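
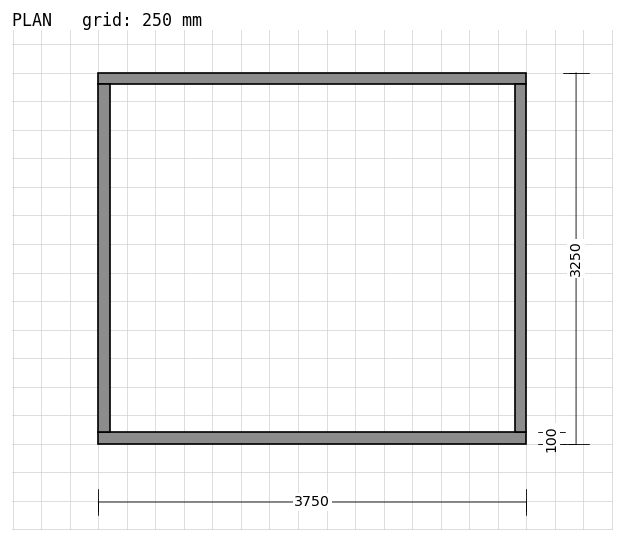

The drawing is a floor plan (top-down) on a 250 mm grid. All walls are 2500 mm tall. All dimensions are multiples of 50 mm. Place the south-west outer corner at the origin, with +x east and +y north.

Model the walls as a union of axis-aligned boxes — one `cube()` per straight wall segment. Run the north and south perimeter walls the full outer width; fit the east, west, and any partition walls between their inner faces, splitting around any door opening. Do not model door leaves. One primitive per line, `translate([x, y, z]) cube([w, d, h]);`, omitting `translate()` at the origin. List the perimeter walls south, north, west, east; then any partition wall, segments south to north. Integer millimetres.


cube([3750, 100, 2500]);
translate([0, 3150, 0]) cube([3750, 100, 2500]);
translate([0, 100, 0]) cube([100, 3050, 2500]);
translate([3650, 100, 0]) cube([100, 3050, 2500]);


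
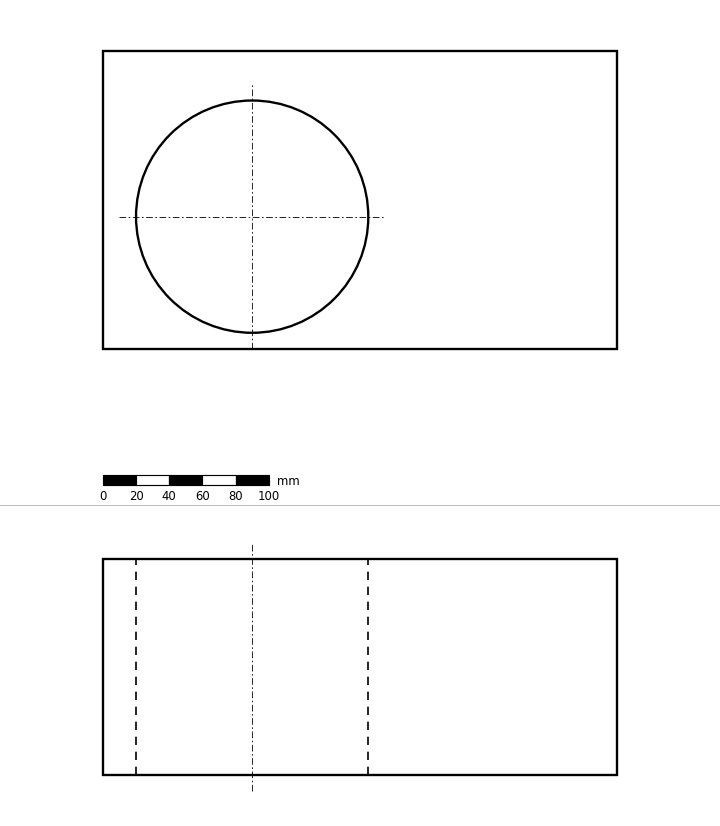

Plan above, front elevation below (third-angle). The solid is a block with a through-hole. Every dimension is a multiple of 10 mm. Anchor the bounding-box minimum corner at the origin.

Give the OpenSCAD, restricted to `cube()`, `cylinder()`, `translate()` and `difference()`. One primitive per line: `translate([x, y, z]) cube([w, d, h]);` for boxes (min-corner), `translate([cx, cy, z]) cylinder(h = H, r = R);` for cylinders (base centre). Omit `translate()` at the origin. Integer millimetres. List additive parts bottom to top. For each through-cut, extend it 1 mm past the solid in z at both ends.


difference() {
  cube([310, 180, 130]);
  translate([90, 80, -1]) cylinder(h = 132, r = 70);
}


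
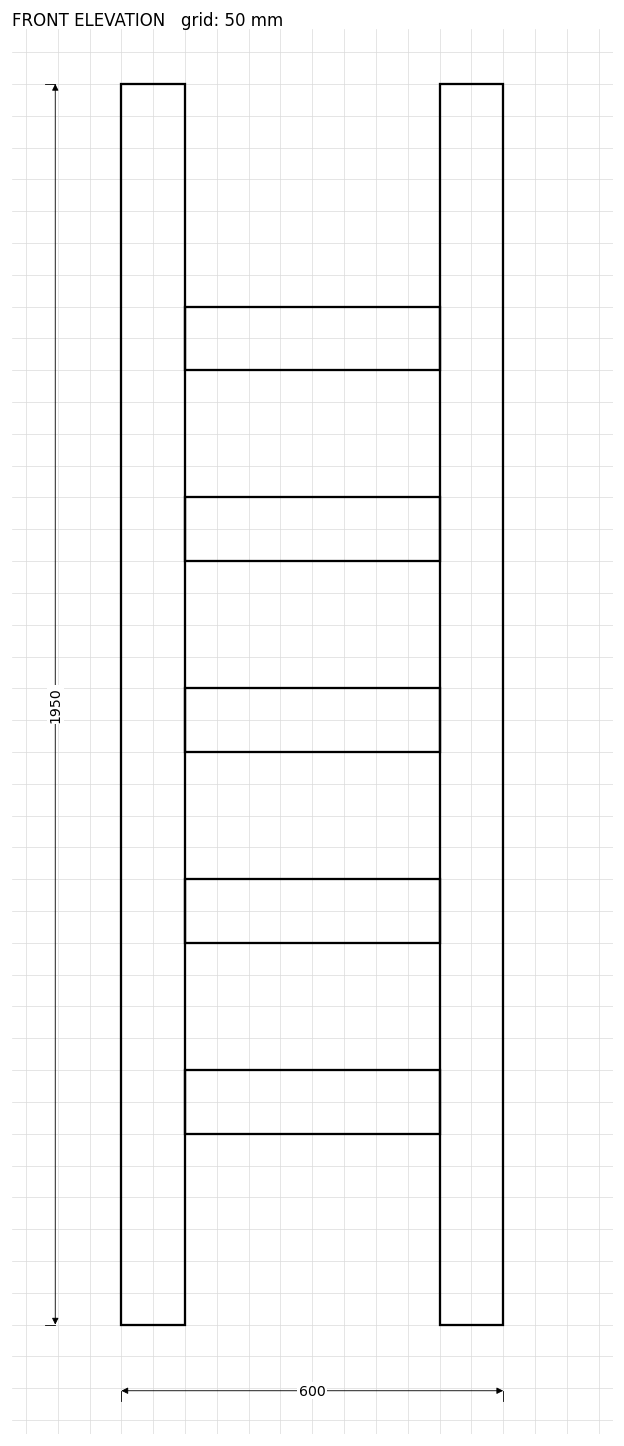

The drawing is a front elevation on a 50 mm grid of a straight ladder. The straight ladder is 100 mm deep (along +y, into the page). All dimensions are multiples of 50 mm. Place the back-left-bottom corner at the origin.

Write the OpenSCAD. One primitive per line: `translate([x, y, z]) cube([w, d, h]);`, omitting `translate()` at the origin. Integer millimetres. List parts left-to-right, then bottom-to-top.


cube([100, 100, 1950]);
translate([100, 0, 300]) cube([400, 100, 100]);
translate([100, 0, 600]) cube([400, 100, 100]);
translate([100, 0, 900]) cube([400, 100, 100]);
translate([100, 0, 1200]) cube([400, 100, 100]);
translate([100, 0, 1500]) cube([400, 100, 100]);
translate([500, 0, 0]) cube([100, 100, 1950]);


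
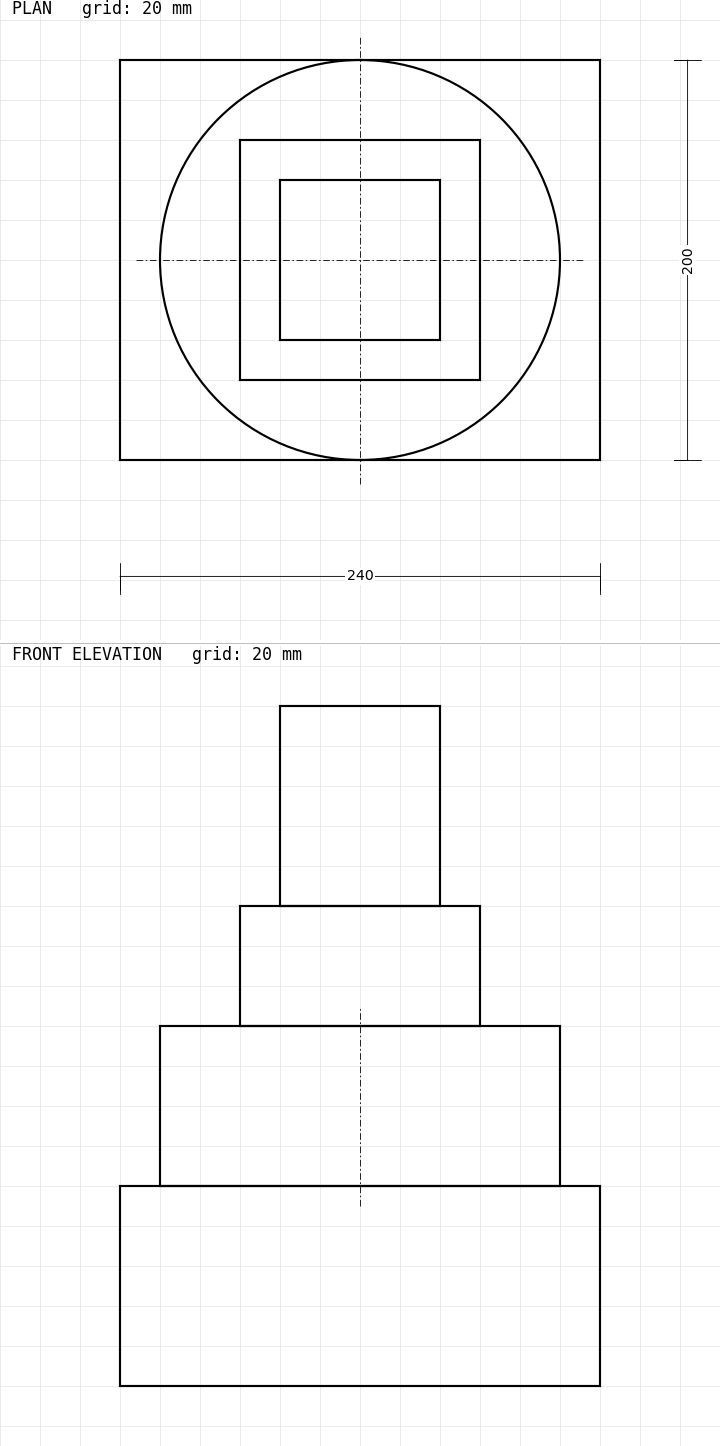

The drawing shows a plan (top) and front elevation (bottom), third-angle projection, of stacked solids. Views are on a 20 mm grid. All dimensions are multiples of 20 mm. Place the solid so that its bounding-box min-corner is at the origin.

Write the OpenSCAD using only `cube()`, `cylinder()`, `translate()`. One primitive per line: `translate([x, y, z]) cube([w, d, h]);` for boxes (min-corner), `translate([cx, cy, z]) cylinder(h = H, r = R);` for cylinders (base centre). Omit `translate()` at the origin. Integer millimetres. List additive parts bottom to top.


cube([240, 200, 100]);
translate([120, 100, 100]) cylinder(h = 80, r = 100);
translate([60, 40, 180]) cube([120, 120, 60]);
translate([80, 60, 240]) cube([80, 80, 100]);


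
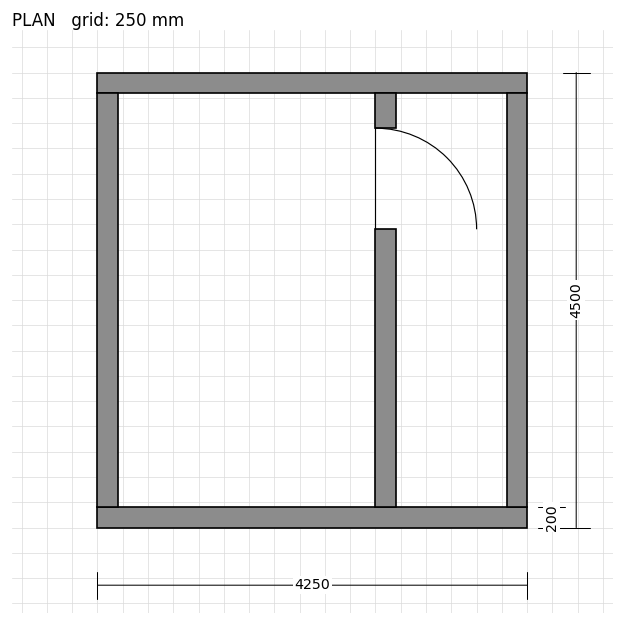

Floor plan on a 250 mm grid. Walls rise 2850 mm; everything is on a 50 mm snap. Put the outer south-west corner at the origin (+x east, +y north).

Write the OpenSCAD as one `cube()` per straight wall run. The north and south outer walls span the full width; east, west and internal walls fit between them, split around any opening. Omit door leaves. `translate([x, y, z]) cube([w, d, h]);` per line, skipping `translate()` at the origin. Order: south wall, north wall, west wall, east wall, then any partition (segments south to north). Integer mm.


cube([4250, 200, 2850]);
translate([0, 4300, 0]) cube([4250, 200, 2850]);
translate([0, 200, 0]) cube([200, 4100, 2850]);
translate([4050, 200, 0]) cube([200, 4100, 2850]);
translate([2750, 200, 0]) cube([200, 2750, 2850]);
translate([2750, 3950, 0]) cube([200, 350, 2850]);


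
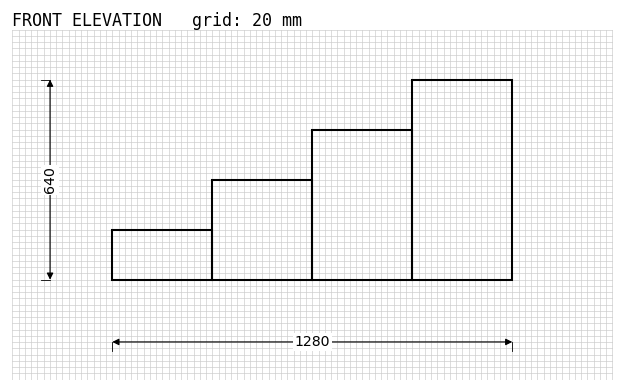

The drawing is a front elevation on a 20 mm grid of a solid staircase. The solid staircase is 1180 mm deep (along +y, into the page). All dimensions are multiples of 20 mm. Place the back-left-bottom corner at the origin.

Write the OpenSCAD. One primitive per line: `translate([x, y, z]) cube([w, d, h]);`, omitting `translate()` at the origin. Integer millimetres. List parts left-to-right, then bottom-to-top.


cube([320, 1180, 160]);
translate([320, 0, 0]) cube([320, 1180, 320]);
translate([640, 0, 0]) cube([320, 1180, 480]);
translate([960, 0, 0]) cube([320, 1180, 640]);


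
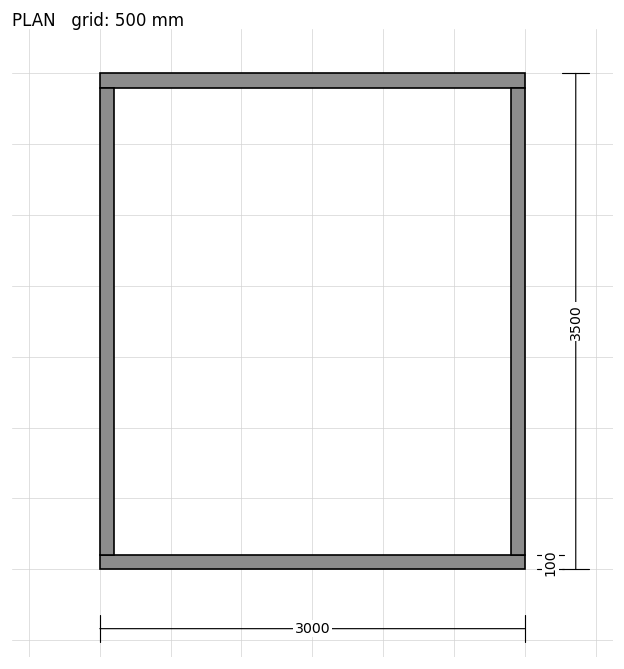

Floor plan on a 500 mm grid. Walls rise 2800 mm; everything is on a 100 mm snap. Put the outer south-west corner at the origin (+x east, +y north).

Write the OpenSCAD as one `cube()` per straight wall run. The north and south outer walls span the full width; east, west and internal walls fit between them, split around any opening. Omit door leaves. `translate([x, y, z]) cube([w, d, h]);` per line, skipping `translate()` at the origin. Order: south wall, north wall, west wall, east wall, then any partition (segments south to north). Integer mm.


cube([3000, 100, 2800]);
translate([0, 3400, 0]) cube([3000, 100, 2800]);
translate([0, 100, 0]) cube([100, 3300, 2800]);
translate([2900, 100, 0]) cube([100, 3300, 2800]);


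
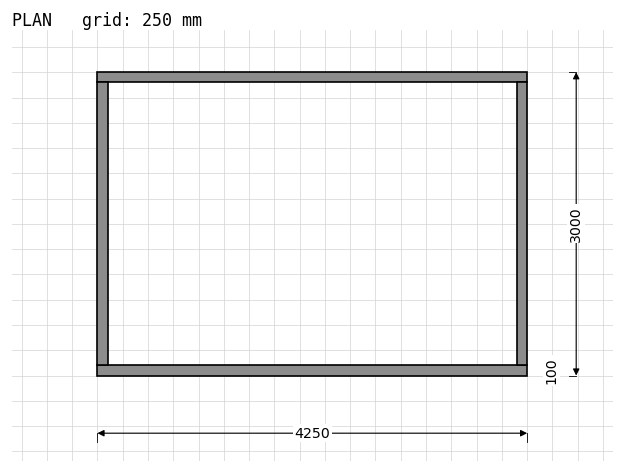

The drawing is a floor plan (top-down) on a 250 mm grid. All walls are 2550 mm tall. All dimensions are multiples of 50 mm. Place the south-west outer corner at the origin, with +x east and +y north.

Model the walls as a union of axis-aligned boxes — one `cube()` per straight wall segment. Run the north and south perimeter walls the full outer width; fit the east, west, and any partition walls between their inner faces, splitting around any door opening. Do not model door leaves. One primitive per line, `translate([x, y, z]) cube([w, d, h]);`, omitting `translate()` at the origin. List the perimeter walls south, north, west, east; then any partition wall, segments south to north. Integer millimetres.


cube([4250, 100, 2550]);
translate([0, 2900, 0]) cube([4250, 100, 2550]);
translate([0, 100, 0]) cube([100, 2800, 2550]);
translate([4150, 100, 0]) cube([100, 2800, 2550]);


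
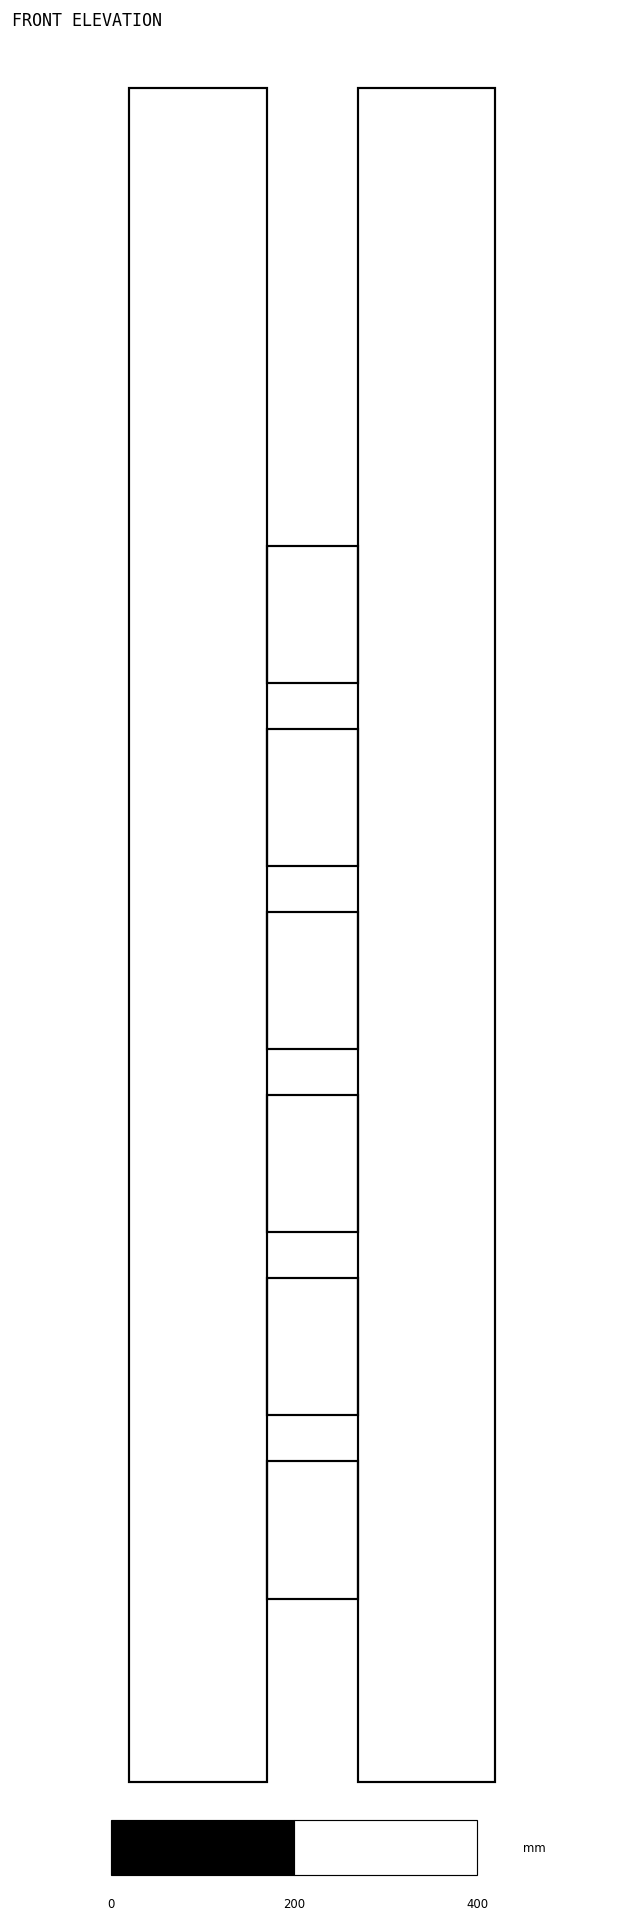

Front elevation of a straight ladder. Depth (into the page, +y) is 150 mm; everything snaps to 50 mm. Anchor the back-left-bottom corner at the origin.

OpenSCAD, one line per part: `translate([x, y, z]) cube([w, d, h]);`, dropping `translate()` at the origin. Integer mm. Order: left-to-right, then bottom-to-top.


cube([150, 150, 1850]);
translate([150, 0, 200]) cube([100, 150, 150]);
translate([150, 0, 400]) cube([100, 150, 150]);
translate([150, 0, 600]) cube([100, 150, 150]);
translate([150, 0, 800]) cube([100, 150, 150]);
translate([150, 0, 1000]) cube([100, 150, 150]);
translate([150, 0, 1200]) cube([100, 150, 150]);
translate([250, 0, 0]) cube([150, 150, 1850]);


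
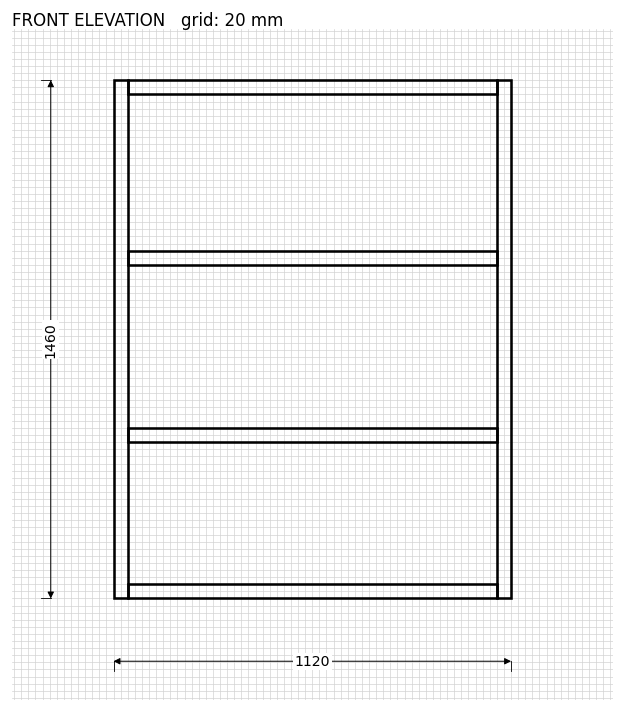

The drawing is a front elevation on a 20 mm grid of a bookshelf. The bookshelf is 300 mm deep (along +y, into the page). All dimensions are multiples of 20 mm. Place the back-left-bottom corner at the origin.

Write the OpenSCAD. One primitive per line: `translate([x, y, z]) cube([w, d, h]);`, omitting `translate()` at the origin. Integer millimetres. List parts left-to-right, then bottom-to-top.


cube([40, 300, 1460]);
translate([40, 0, 0]) cube([1040, 300, 40]);
translate([40, 0, 440]) cube([1040, 300, 40]);
translate([40, 0, 940]) cube([1040, 300, 40]);
translate([40, 0, 1420]) cube([1040, 300, 40]);
translate([1080, 0, 0]) cube([40, 300, 1460]);


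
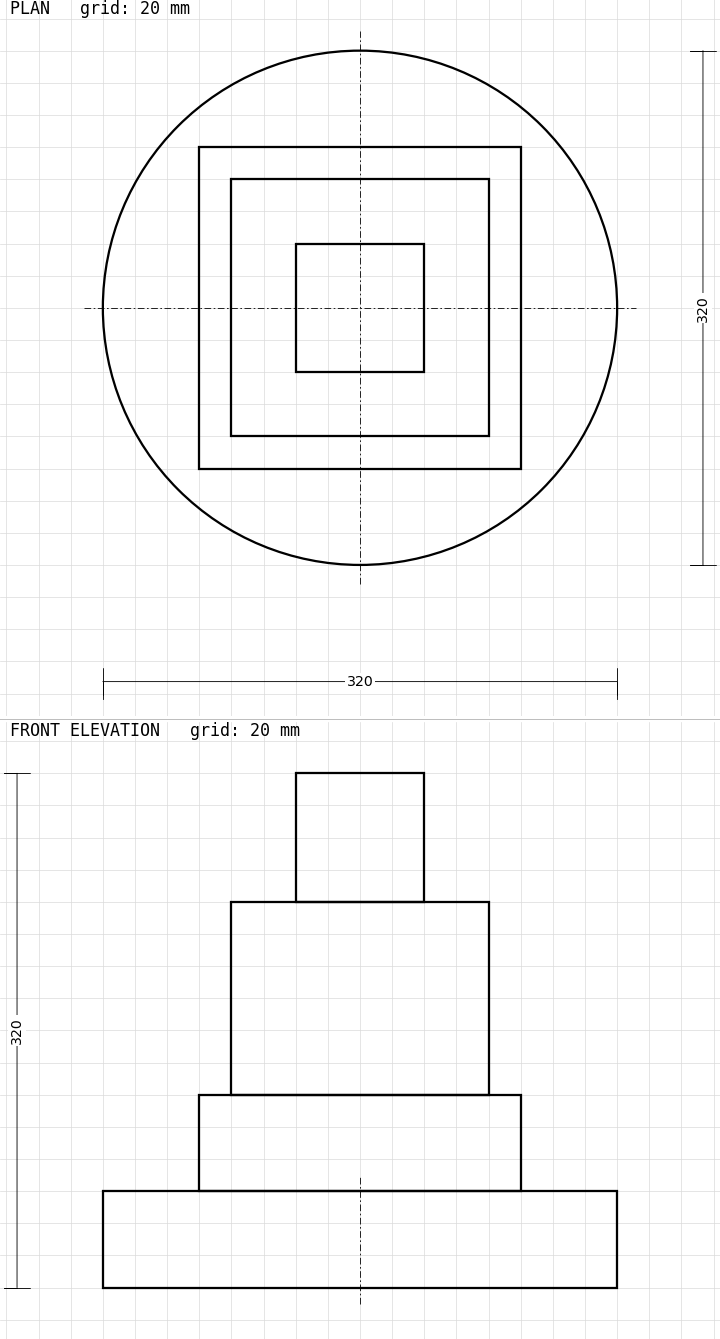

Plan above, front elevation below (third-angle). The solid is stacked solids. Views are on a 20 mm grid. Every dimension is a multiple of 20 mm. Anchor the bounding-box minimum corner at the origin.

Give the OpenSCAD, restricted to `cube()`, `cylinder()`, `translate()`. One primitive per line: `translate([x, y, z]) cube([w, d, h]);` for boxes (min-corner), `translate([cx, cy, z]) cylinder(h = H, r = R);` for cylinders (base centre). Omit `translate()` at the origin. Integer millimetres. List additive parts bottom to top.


translate([160, 160, 0]) cylinder(h = 60, r = 160);
translate([60, 60, 60]) cube([200, 200, 60]);
translate([80, 80, 120]) cube([160, 160, 120]);
translate([120, 120, 240]) cube([80, 80, 80]);


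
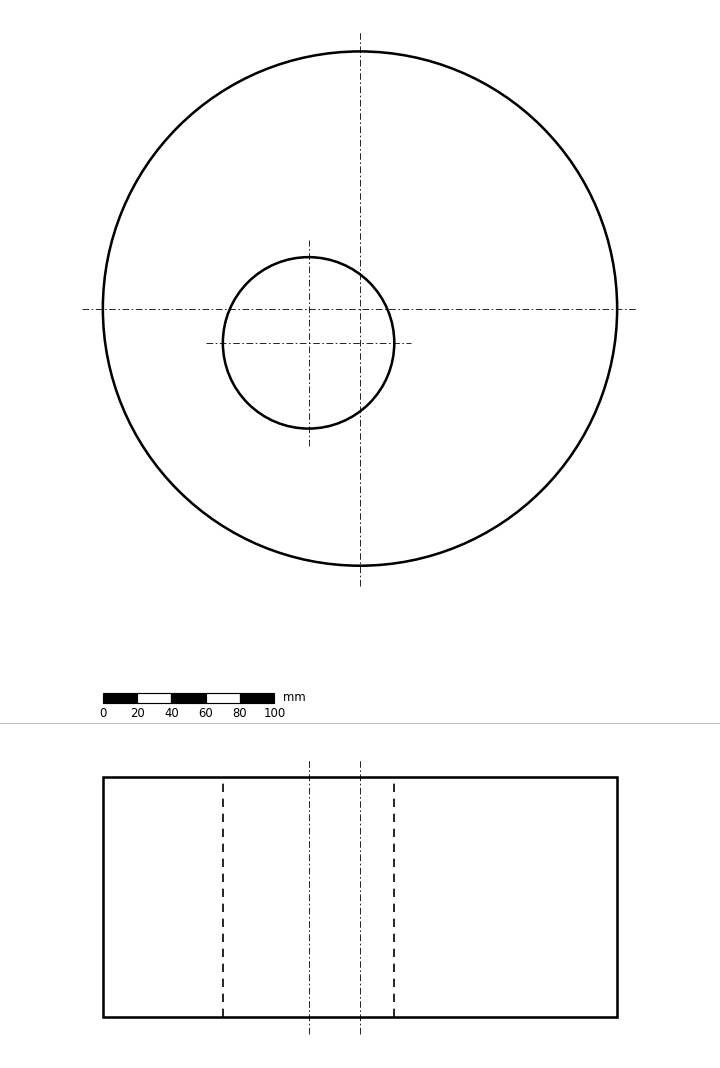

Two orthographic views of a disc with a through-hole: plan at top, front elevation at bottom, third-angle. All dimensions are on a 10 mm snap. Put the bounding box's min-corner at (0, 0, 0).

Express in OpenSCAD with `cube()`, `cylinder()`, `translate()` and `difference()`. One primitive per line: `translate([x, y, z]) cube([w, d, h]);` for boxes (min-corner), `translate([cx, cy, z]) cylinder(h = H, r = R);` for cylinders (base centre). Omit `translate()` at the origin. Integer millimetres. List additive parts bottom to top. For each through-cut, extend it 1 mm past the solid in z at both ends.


difference() {
  translate([150, 150, 0]) cylinder(h = 140, r = 150);
  translate([120, 130, -1]) cylinder(h = 142, r = 50);
}


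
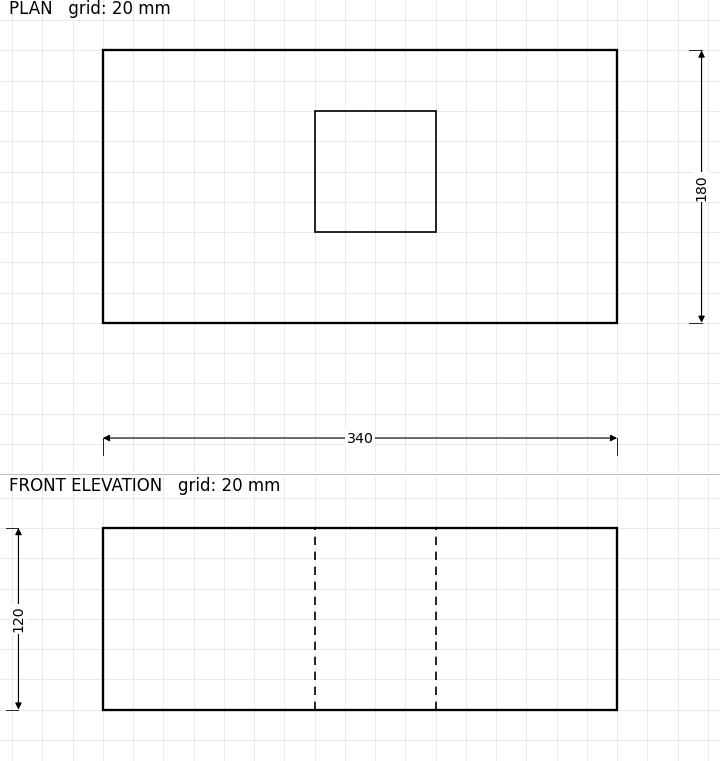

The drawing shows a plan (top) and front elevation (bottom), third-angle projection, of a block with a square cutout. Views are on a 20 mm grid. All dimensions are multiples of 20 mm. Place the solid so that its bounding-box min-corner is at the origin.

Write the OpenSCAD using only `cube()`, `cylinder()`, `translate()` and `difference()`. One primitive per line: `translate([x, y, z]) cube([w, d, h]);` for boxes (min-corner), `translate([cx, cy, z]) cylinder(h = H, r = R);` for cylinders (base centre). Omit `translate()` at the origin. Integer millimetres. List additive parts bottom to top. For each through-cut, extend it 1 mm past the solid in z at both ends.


difference() {
  cube([340, 180, 120]);
  translate([140, 60, -1]) cube([80, 80, 122]);
}


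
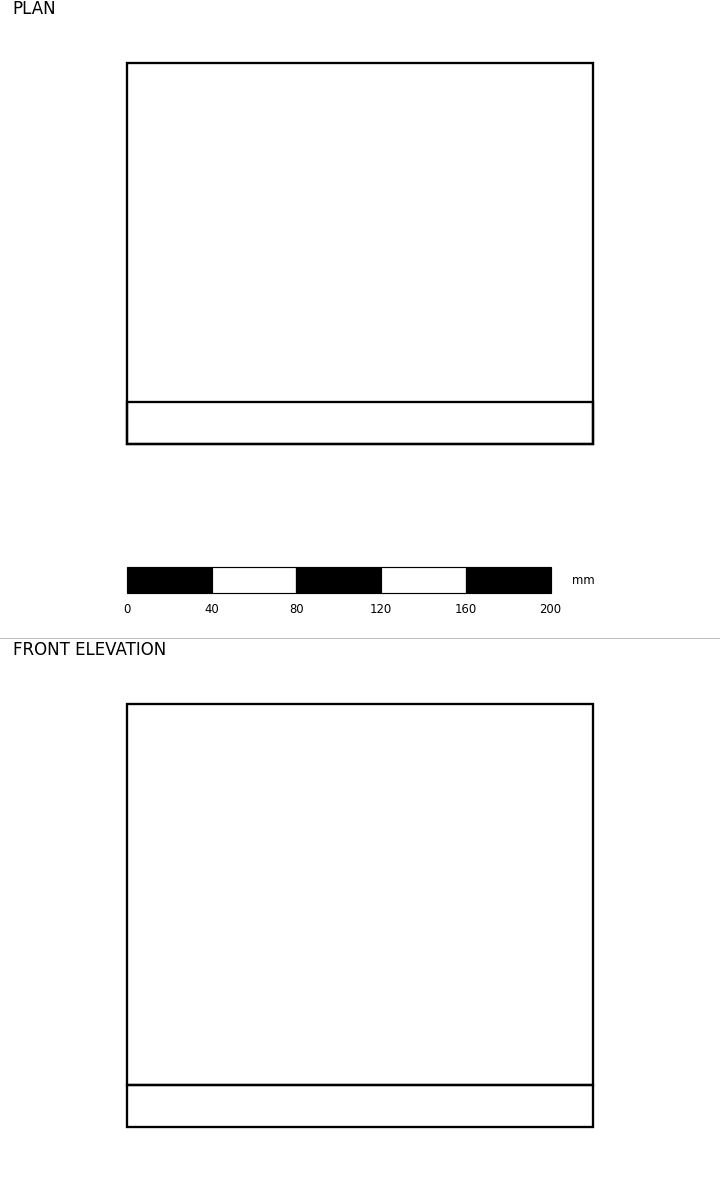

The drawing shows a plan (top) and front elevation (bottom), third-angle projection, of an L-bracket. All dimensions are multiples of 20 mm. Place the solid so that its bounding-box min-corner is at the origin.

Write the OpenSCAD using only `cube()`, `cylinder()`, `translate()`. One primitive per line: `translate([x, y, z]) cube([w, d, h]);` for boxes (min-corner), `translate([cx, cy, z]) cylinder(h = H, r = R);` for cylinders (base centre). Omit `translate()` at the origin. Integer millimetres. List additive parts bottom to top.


cube([220, 180, 20]);
translate([0, 0, 20]) cube([220, 20, 180]);


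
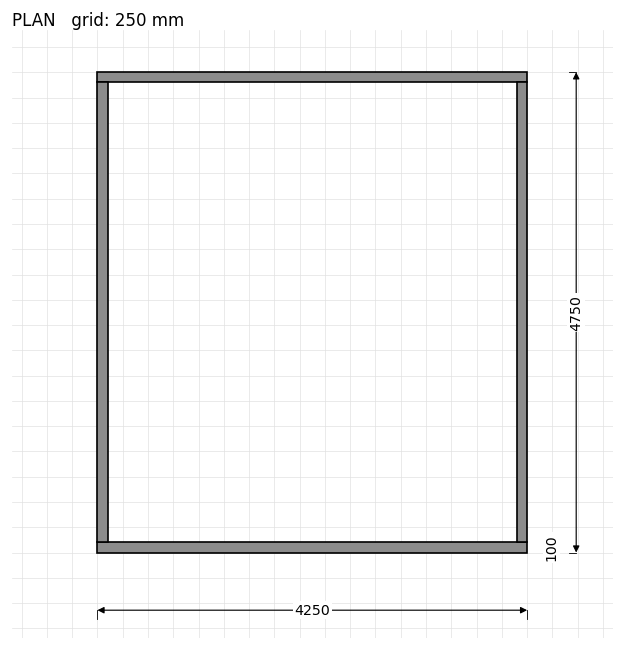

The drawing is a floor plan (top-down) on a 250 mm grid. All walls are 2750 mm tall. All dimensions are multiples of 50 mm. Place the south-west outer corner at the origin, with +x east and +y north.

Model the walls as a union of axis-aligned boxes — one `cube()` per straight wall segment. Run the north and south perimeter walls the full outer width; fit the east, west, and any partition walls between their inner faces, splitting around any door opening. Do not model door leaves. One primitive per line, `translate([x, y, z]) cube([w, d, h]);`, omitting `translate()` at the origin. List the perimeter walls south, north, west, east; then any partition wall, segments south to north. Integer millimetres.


cube([4250, 100, 2750]);
translate([0, 4650, 0]) cube([4250, 100, 2750]);
translate([0, 100, 0]) cube([100, 4550, 2750]);
translate([4150, 100, 0]) cube([100, 4550, 2750]);


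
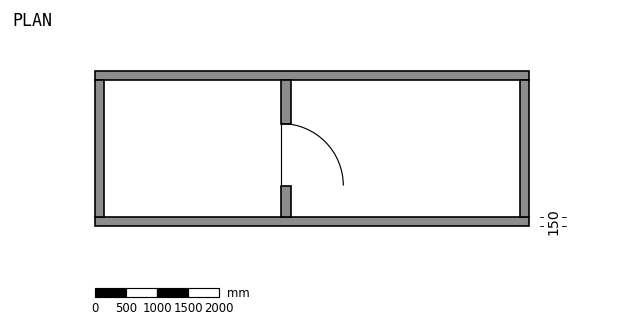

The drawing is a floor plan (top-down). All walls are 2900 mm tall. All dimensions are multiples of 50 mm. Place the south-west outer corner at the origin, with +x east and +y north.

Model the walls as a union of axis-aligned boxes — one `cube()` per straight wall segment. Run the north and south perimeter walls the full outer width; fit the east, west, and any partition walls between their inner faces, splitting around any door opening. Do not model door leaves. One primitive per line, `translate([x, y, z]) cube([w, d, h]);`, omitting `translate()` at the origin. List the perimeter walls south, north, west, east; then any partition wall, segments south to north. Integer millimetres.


cube([7000, 150, 2900]);
translate([0, 2350, 0]) cube([7000, 150, 2900]);
translate([0, 150, 0]) cube([150, 2200, 2900]);
translate([6850, 150, 0]) cube([150, 2200, 2900]);
translate([3000, 150, 0]) cube([150, 500, 2900]);
translate([3000, 1650, 0]) cube([150, 700, 2900]);


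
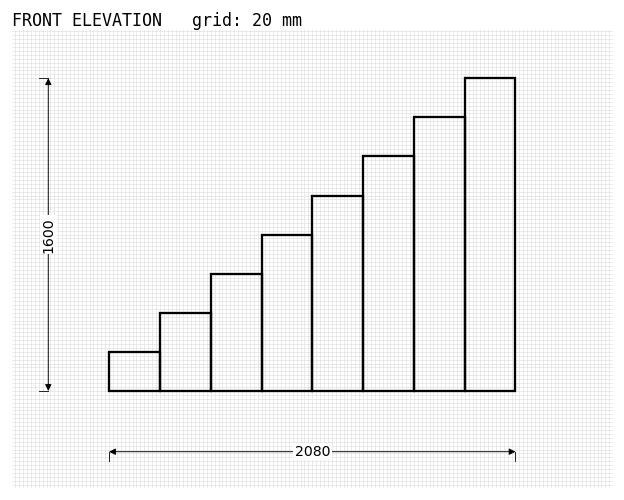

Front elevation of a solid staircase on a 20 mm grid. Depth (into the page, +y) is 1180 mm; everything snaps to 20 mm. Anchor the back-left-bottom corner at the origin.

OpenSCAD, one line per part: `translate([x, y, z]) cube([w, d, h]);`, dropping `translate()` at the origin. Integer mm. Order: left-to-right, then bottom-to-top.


cube([260, 1180, 200]);
translate([260, 0, 0]) cube([260, 1180, 400]);
translate([520, 0, 0]) cube([260, 1180, 600]);
translate([780, 0, 0]) cube([260, 1180, 800]);
translate([1040, 0, 0]) cube([260, 1180, 1000]);
translate([1300, 0, 0]) cube([260, 1180, 1200]);
translate([1560, 0, 0]) cube([260, 1180, 1400]);
translate([1820, 0, 0]) cube([260, 1180, 1600]);


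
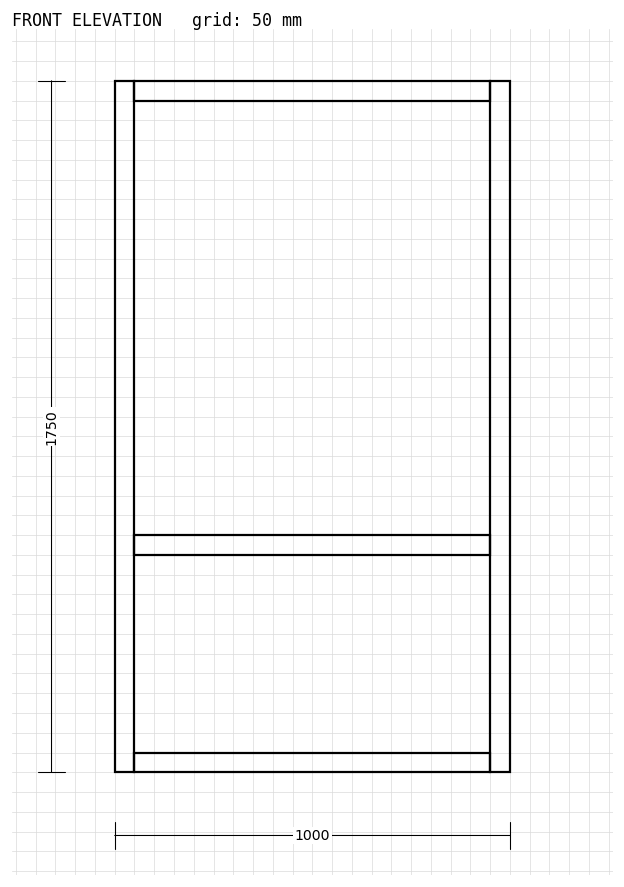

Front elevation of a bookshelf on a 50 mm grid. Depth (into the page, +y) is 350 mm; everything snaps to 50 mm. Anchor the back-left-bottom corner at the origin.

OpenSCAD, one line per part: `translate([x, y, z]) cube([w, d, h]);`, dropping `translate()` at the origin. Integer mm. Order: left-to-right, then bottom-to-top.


cube([50, 350, 1750]);
translate([50, 0, 0]) cube([900, 350, 50]);
translate([50, 0, 550]) cube([900, 350, 50]);
translate([50, 0, 1700]) cube([900, 350, 50]);
translate([950, 0, 0]) cube([50, 350, 1750]);


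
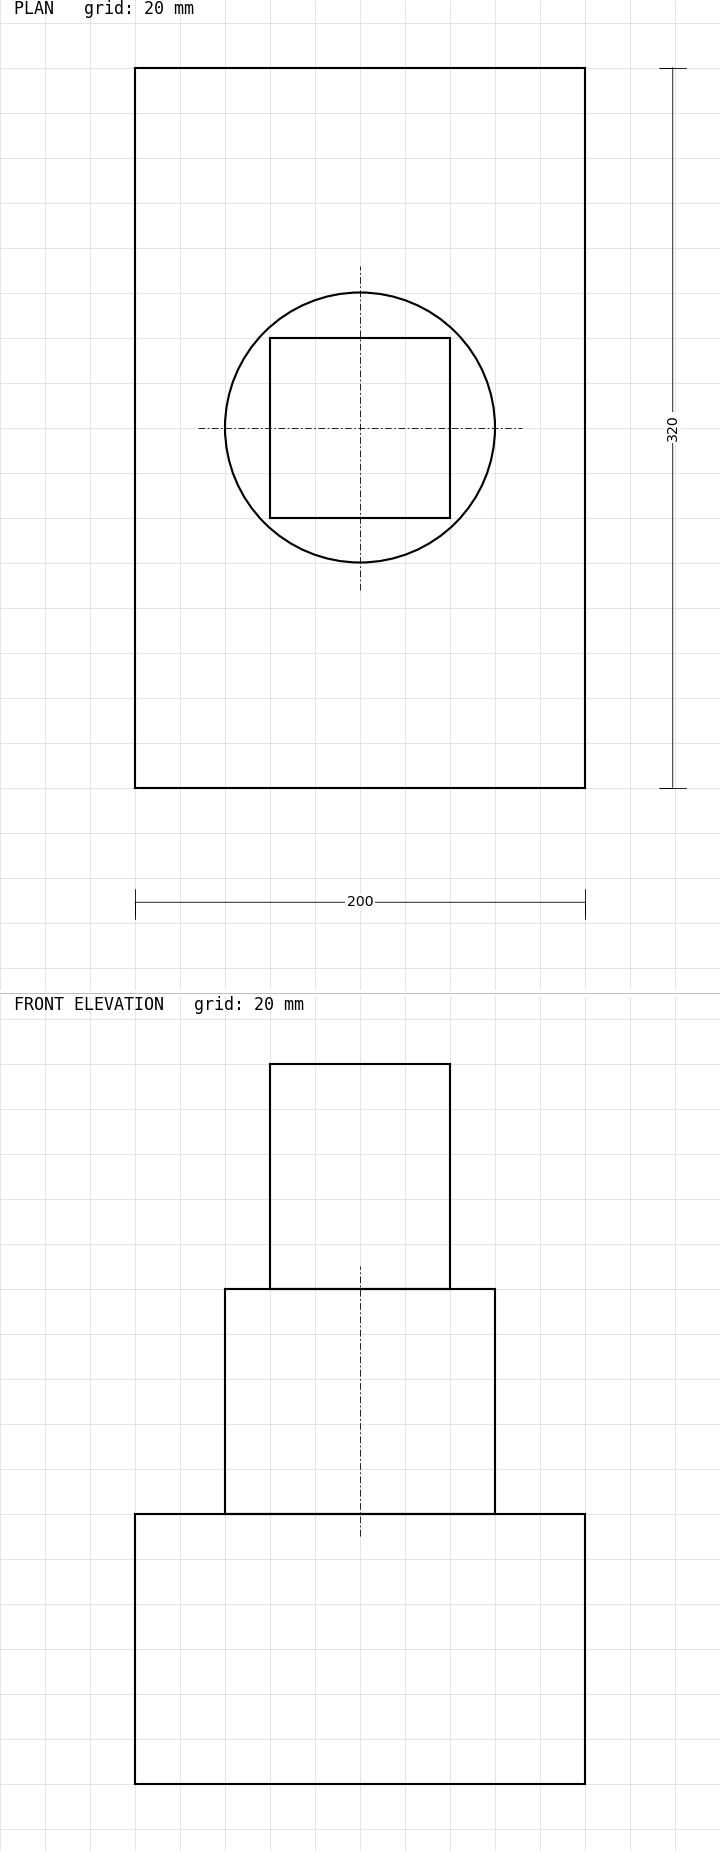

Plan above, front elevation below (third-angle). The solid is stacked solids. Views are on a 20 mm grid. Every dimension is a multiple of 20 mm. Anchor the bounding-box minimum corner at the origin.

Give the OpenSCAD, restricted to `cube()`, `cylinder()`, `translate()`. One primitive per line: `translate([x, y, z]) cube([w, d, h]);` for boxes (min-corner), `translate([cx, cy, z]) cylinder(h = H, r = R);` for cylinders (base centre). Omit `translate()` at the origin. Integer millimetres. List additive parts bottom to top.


cube([200, 320, 120]);
translate([100, 160, 120]) cylinder(h = 100, r = 60);
translate([60, 120, 220]) cube([80, 80, 100]);


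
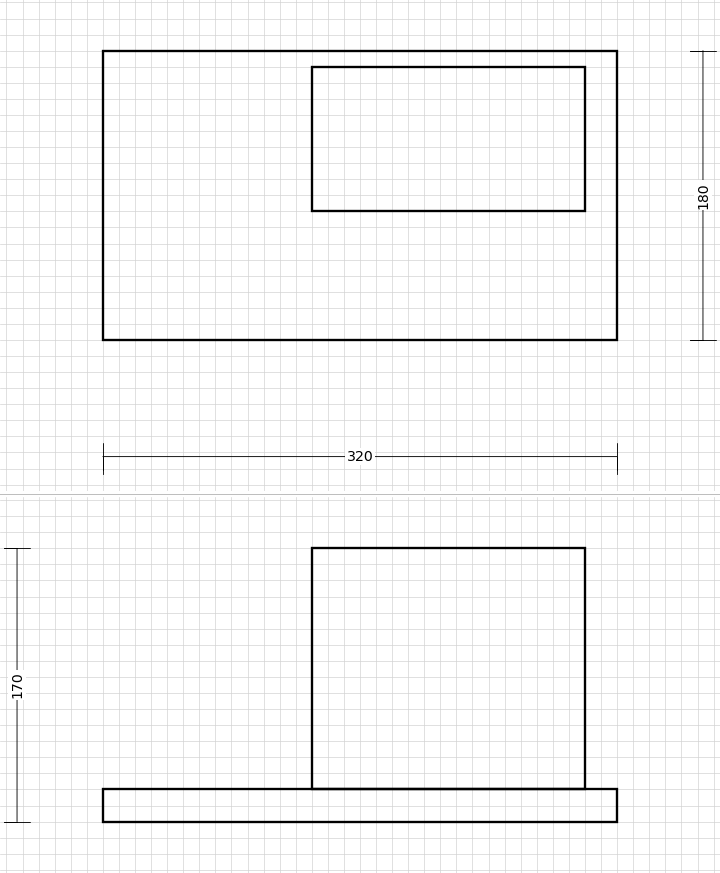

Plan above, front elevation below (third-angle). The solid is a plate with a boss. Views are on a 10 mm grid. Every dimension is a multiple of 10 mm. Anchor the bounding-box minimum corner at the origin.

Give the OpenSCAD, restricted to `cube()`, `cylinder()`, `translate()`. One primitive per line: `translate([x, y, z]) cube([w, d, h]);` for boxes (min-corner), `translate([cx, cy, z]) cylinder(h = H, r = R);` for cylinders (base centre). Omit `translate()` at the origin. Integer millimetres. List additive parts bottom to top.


cube([320, 180, 20]);
translate([130, 80, 20]) cube([170, 90, 150]);


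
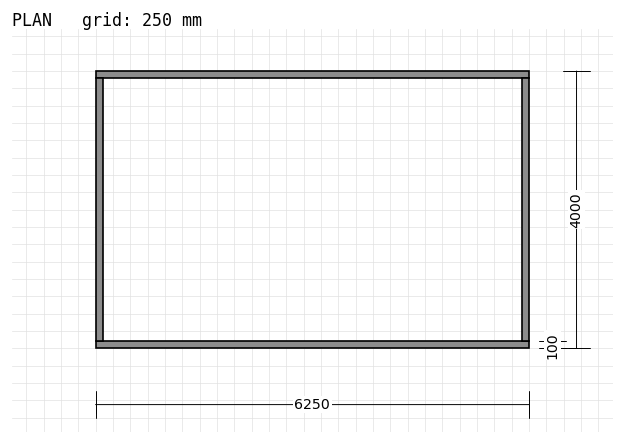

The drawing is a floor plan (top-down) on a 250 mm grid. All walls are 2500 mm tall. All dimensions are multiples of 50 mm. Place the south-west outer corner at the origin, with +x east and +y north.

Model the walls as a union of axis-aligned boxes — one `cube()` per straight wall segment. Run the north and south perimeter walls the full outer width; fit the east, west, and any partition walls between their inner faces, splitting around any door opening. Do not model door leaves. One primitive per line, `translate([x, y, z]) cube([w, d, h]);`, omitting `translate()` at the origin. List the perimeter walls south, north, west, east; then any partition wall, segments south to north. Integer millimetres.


cube([6250, 100, 2500]);
translate([0, 3900, 0]) cube([6250, 100, 2500]);
translate([0, 100, 0]) cube([100, 3800, 2500]);
translate([6150, 100, 0]) cube([100, 3800, 2500]);


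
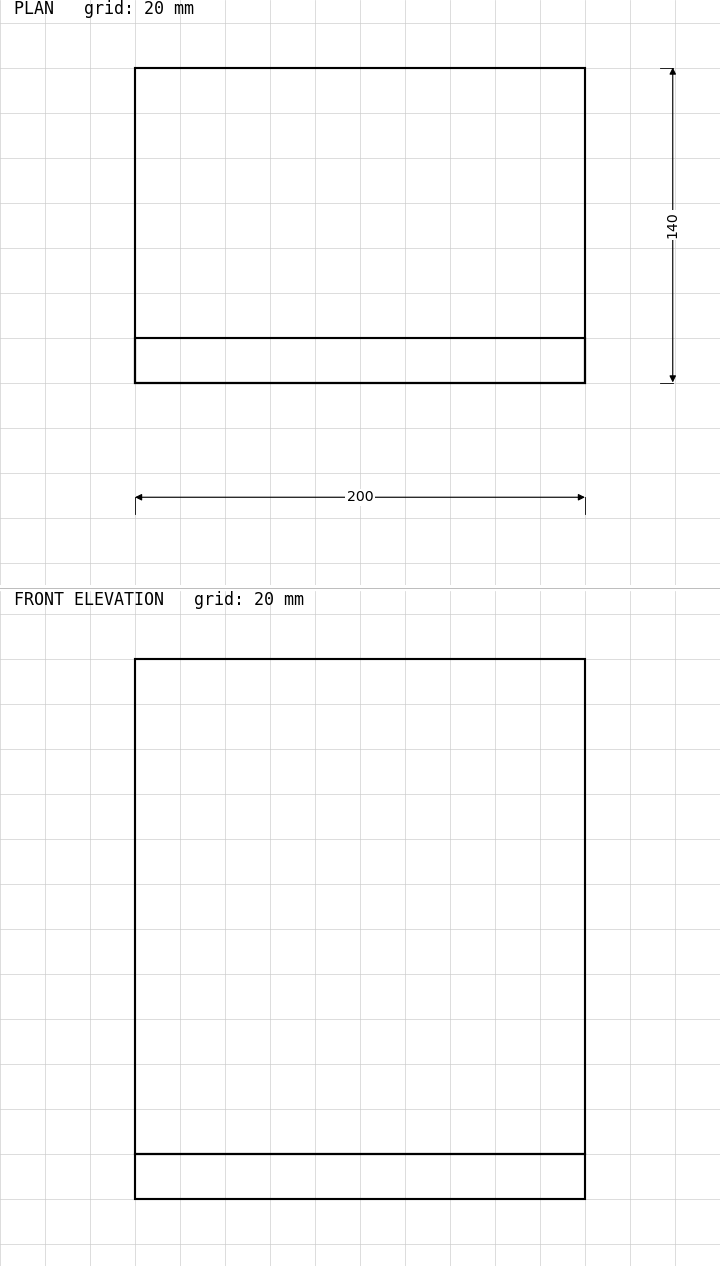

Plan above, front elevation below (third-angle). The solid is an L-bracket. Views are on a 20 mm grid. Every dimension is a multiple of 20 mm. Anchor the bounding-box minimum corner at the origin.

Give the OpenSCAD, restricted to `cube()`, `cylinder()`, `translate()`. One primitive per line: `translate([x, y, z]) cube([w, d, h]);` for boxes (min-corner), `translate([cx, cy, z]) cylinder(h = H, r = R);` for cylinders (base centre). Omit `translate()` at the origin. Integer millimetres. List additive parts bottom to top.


cube([200, 140, 20]);
translate([0, 0, 20]) cube([200, 20, 220]);


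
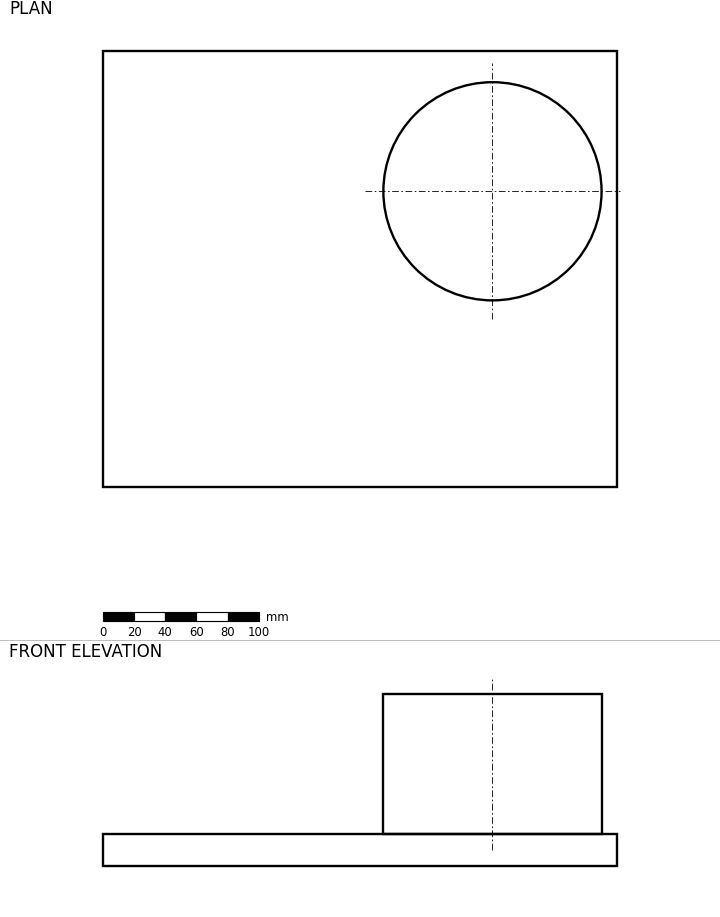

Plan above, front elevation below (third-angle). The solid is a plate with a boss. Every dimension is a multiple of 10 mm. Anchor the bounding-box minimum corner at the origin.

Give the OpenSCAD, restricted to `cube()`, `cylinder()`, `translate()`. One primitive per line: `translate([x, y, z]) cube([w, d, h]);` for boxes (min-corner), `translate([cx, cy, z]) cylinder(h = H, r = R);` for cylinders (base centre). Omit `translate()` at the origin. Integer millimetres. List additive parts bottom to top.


cube([330, 280, 20]);
translate([250, 190, 20]) cylinder(h = 90, r = 70);


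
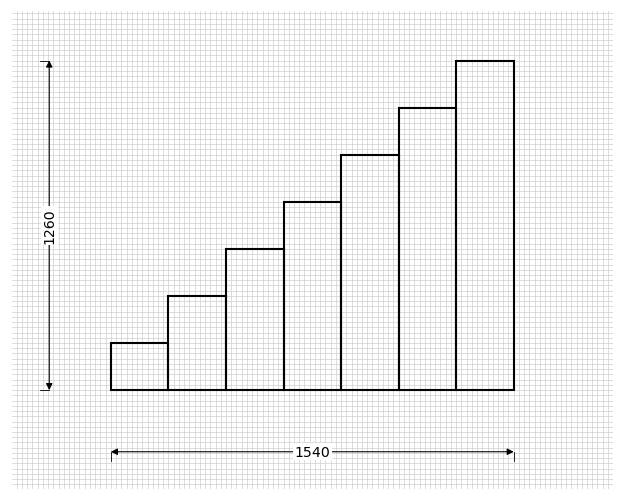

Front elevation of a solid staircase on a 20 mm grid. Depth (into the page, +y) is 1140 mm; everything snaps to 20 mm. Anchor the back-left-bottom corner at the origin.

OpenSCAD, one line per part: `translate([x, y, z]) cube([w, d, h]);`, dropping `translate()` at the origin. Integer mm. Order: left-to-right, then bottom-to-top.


cube([220, 1140, 180]);
translate([220, 0, 0]) cube([220, 1140, 360]);
translate([440, 0, 0]) cube([220, 1140, 540]);
translate([660, 0, 0]) cube([220, 1140, 720]);
translate([880, 0, 0]) cube([220, 1140, 900]);
translate([1100, 0, 0]) cube([220, 1140, 1080]);
translate([1320, 0, 0]) cube([220, 1140, 1260]);


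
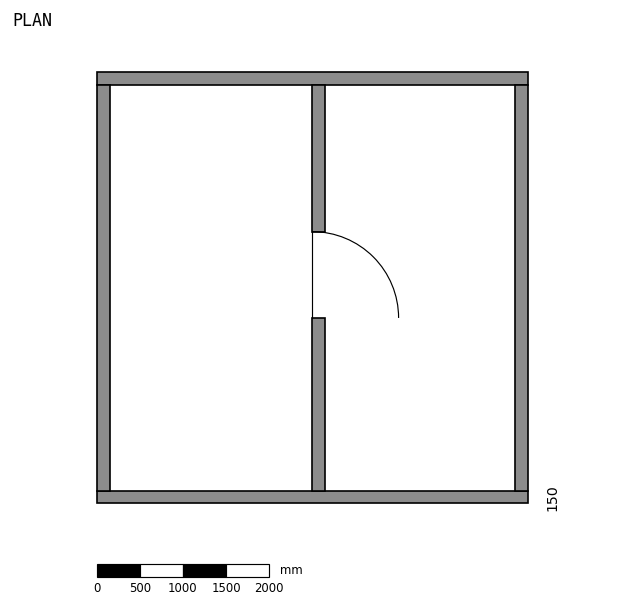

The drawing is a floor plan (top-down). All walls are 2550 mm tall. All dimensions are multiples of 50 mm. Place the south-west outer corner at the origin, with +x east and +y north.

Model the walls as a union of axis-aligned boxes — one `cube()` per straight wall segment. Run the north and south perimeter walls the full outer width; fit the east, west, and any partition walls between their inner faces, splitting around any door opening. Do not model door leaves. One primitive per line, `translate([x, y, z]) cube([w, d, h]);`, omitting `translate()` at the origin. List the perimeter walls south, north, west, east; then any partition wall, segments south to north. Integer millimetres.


cube([5000, 150, 2550]);
translate([0, 4850, 0]) cube([5000, 150, 2550]);
translate([0, 150, 0]) cube([150, 4700, 2550]);
translate([4850, 150, 0]) cube([150, 4700, 2550]);
translate([2500, 150, 0]) cube([150, 2000, 2550]);
translate([2500, 3150, 0]) cube([150, 1700, 2550]);


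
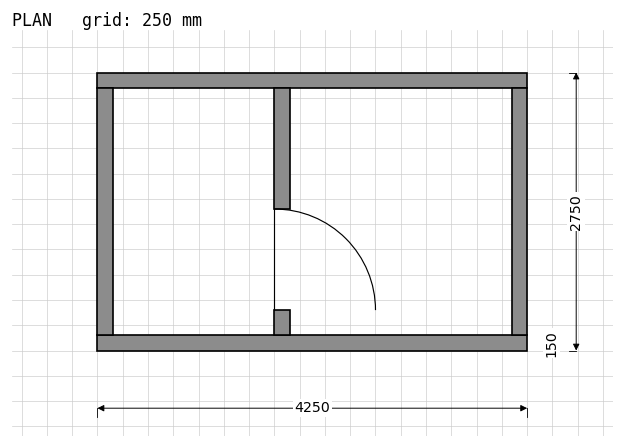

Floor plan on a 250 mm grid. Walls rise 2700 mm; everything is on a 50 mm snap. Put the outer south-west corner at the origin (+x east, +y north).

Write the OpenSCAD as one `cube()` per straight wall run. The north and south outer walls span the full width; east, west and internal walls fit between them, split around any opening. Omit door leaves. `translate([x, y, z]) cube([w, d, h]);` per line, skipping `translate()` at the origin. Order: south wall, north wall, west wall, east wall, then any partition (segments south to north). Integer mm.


cube([4250, 150, 2700]);
translate([0, 2600, 0]) cube([4250, 150, 2700]);
translate([0, 150, 0]) cube([150, 2450, 2700]);
translate([4100, 150, 0]) cube([150, 2450, 2700]);
translate([1750, 150, 0]) cube([150, 250, 2700]);
translate([1750, 1400, 0]) cube([150, 1200, 2700]);


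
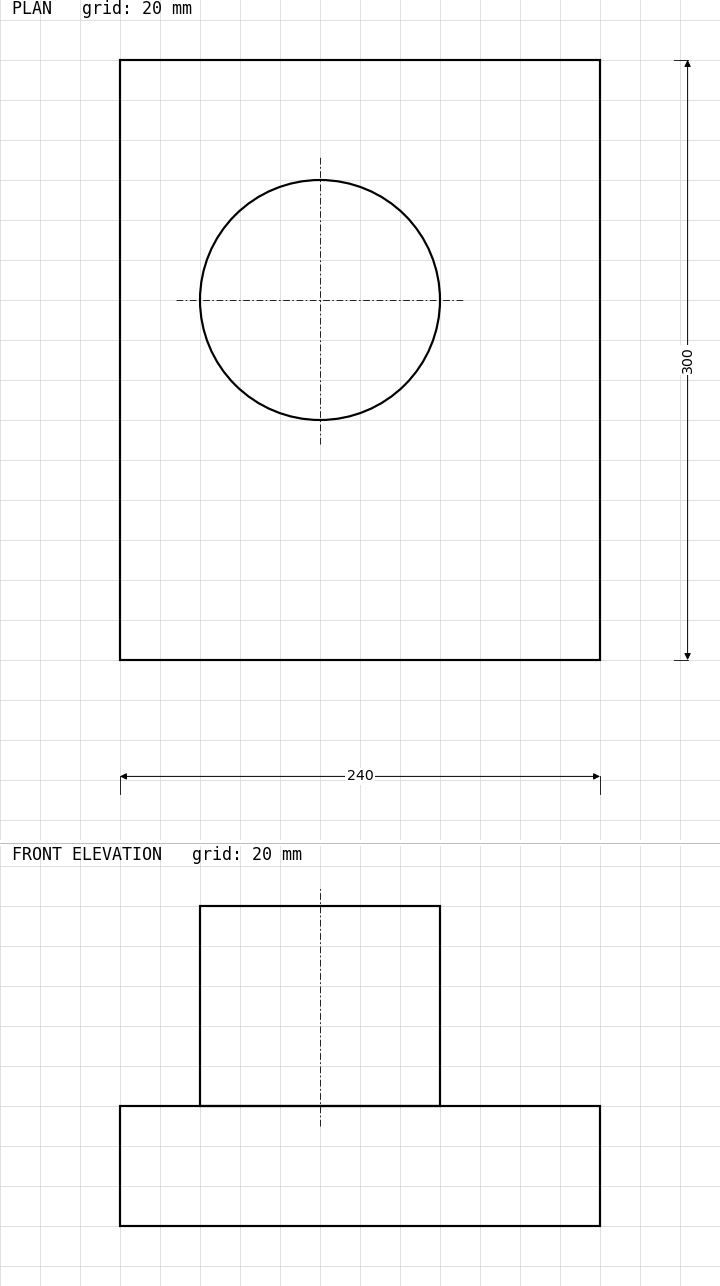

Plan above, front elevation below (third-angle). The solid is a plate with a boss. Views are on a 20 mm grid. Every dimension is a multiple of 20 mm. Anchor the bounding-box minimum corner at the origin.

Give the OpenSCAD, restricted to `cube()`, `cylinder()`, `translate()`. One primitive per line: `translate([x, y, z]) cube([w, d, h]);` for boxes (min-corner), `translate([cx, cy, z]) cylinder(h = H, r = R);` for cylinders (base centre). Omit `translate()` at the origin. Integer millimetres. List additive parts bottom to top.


cube([240, 300, 60]);
translate([100, 180, 60]) cylinder(h = 100, r = 60);


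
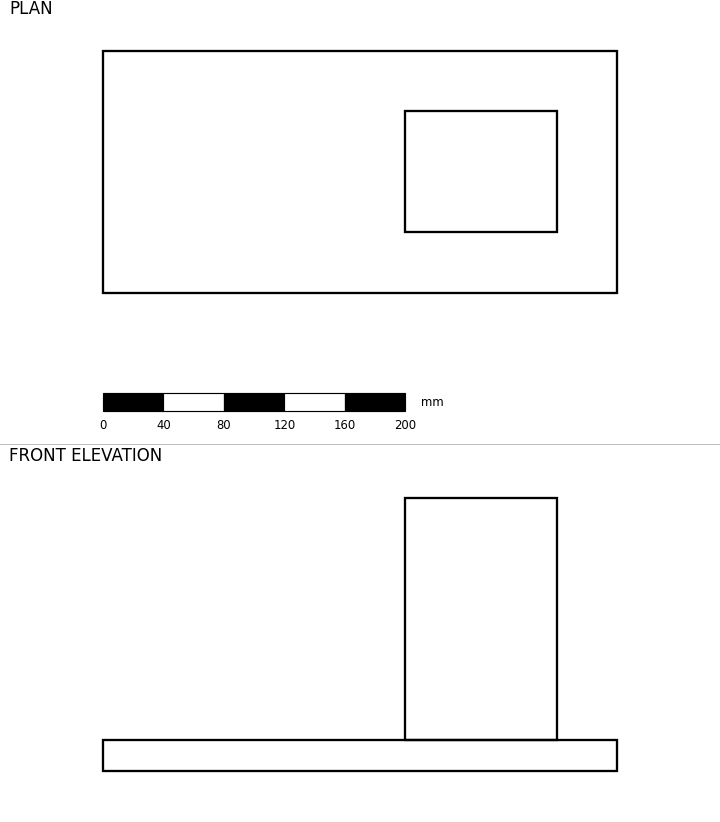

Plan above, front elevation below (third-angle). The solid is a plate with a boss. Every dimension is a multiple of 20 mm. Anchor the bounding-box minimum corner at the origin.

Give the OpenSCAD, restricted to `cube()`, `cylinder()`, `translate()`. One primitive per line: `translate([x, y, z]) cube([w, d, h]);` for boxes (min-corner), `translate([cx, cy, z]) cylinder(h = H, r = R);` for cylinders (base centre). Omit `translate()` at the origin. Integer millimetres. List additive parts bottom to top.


cube([340, 160, 20]);
translate([200, 40, 20]) cube([100, 80, 160]);


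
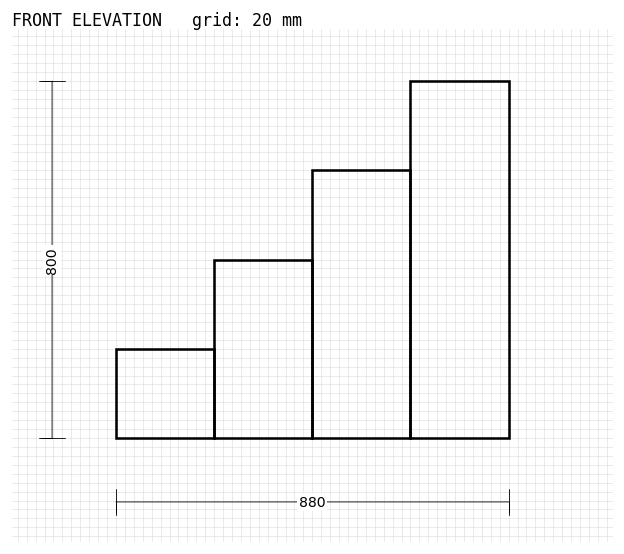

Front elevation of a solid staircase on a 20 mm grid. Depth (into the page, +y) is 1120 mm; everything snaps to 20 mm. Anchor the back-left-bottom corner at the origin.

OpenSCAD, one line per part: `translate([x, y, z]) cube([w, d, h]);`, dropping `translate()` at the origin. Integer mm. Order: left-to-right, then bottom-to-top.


cube([220, 1120, 200]);
translate([220, 0, 0]) cube([220, 1120, 400]);
translate([440, 0, 0]) cube([220, 1120, 600]);
translate([660, 0, 0]) cube([220, 1120, 800]);


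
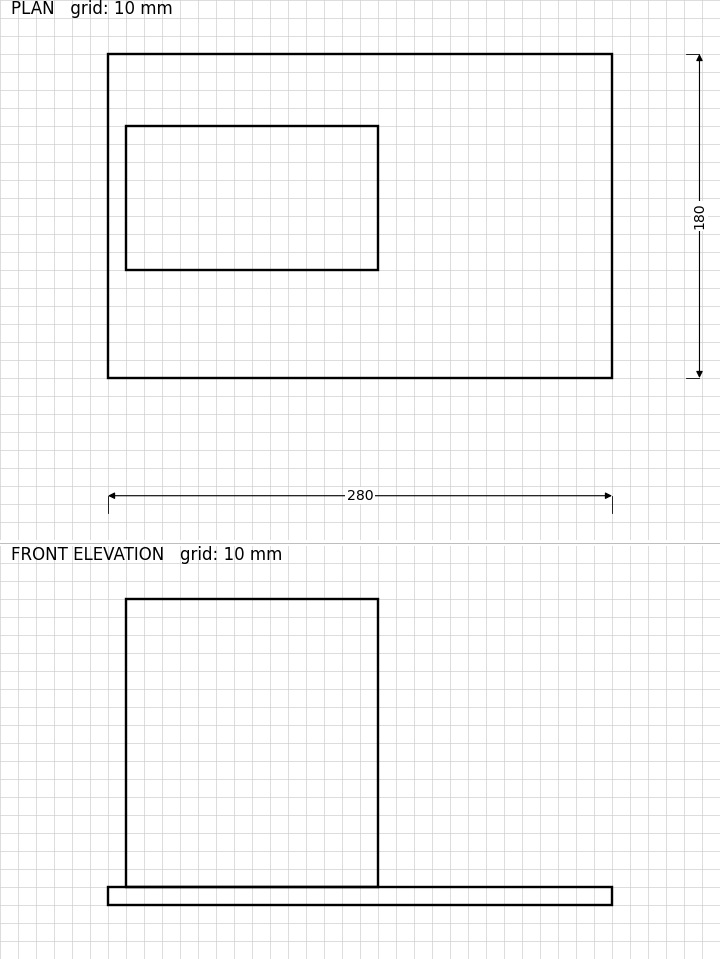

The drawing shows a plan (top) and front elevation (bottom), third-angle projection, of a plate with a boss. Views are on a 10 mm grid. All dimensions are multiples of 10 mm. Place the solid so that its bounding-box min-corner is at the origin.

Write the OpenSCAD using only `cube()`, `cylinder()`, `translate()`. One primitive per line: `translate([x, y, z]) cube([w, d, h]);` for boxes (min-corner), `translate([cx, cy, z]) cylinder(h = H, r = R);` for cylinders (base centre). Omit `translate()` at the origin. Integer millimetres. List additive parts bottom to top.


cube([280, 180, 10]);
translate([10, 60, 10]) cube([140, 80, 160]);


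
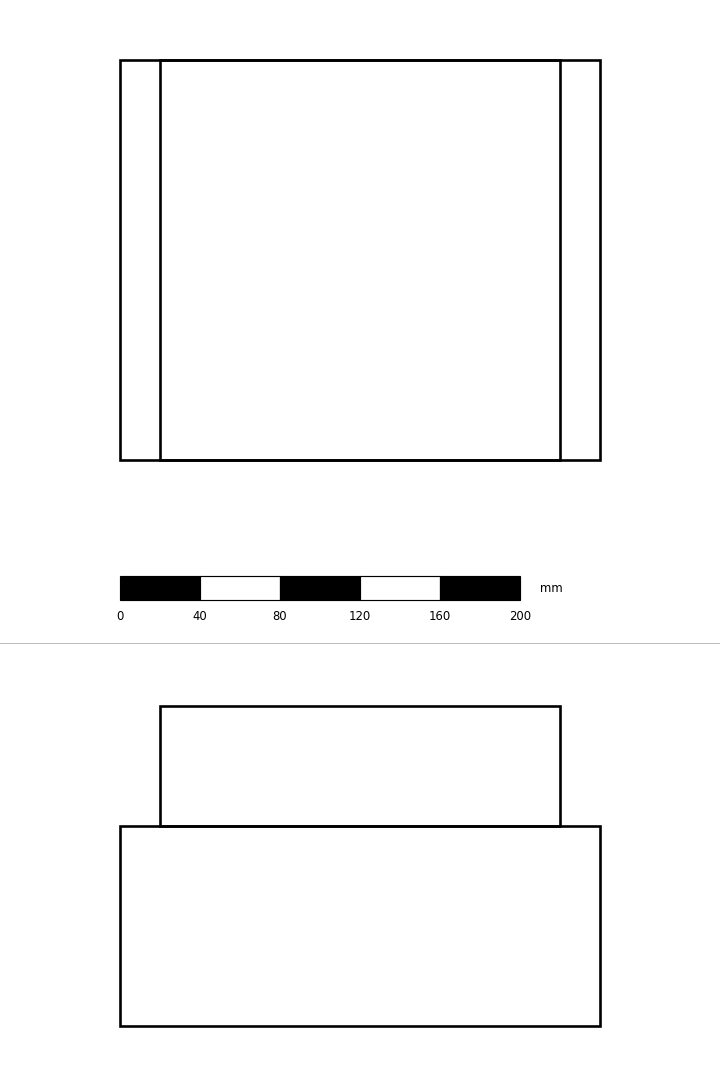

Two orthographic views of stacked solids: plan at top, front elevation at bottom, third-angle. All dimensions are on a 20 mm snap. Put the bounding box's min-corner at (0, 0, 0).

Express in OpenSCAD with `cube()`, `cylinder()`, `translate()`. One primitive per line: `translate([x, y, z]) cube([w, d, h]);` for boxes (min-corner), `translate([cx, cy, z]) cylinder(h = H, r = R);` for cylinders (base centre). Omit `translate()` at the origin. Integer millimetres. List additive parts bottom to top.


cube([240, 200, 100]);
translate([20, 0, 100]) cube([200, 200, 60]);


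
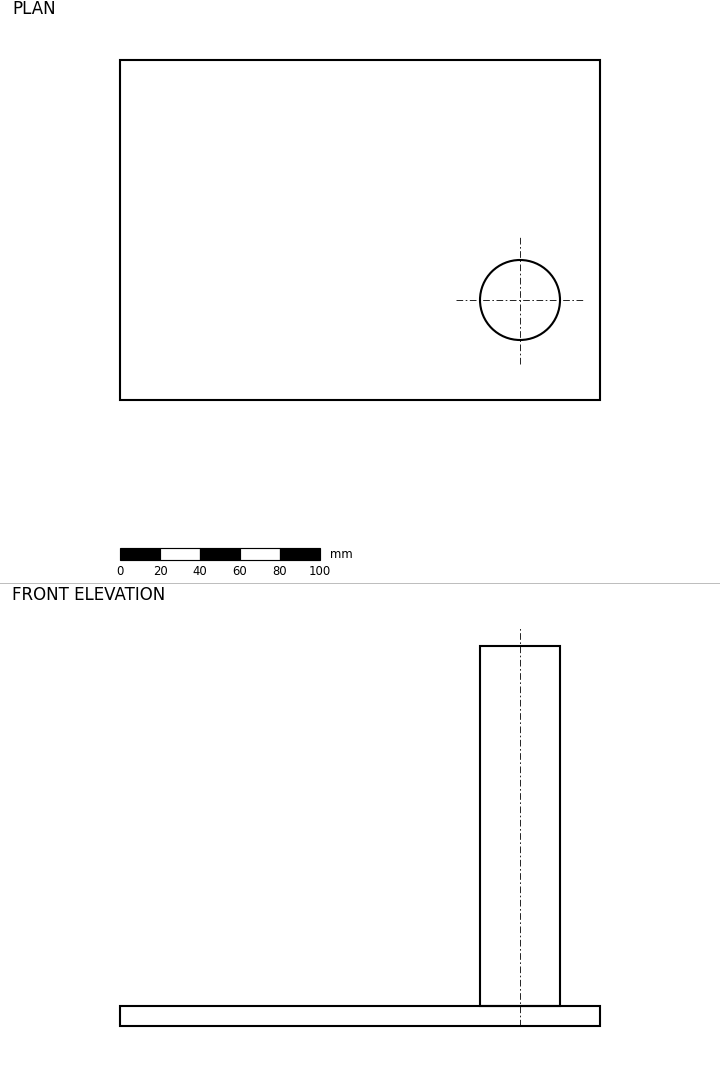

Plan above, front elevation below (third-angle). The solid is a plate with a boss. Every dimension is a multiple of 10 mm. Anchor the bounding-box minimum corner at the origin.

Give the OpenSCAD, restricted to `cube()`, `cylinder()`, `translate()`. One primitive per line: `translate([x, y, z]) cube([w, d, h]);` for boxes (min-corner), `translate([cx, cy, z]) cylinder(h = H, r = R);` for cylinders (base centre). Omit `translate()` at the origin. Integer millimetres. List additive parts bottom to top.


cube([240, 170, 10]);
translate([200, 50, 10]) cylinder(h = 180, r = 20);


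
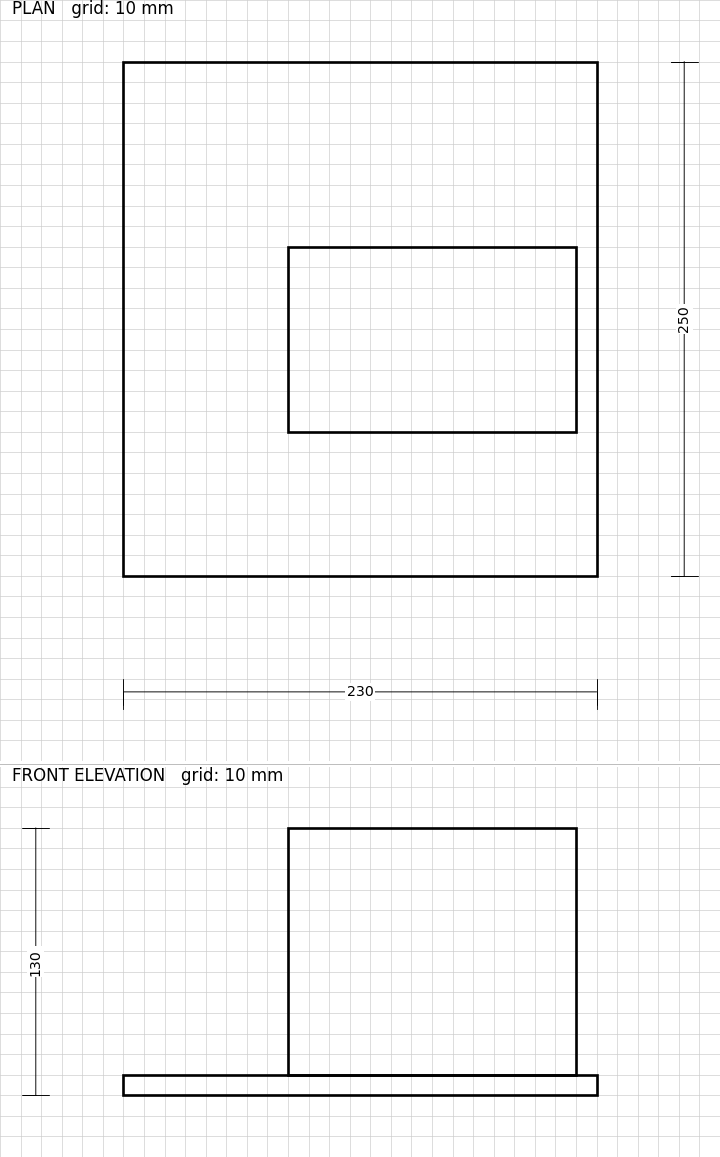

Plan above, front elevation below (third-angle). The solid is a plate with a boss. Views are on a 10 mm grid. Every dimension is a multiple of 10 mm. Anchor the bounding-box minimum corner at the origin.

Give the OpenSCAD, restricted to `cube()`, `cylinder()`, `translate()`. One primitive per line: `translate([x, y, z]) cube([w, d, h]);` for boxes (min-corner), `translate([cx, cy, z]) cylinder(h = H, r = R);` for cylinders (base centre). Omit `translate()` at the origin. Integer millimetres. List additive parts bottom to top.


cube([230, 250, 10]);
translate([80, 70, 10]) cube([140, 90, 120]);


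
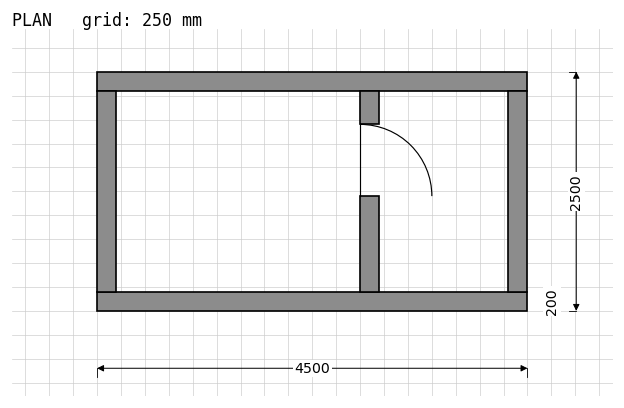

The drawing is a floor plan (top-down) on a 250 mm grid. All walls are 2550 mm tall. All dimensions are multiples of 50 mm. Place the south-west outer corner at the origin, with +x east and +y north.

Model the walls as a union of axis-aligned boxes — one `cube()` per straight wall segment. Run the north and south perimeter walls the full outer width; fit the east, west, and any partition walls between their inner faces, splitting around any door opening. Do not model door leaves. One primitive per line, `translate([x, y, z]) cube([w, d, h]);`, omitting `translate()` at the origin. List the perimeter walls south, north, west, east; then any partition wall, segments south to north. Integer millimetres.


cube([4500, 200, 2550]);
translate([0, 2300, 0]) cube([4500, 200, 2550]);
translate([0, 200, 0]) cube([200, 2100, 2550]);
translate([4300, 200, 0]) cube([200, 2100, 2550]);
translate([2750, 200, 0]) cube([200, 1000, 2550]);
translate([2750, 1950, 0]) cube([200, 350, 2550]);


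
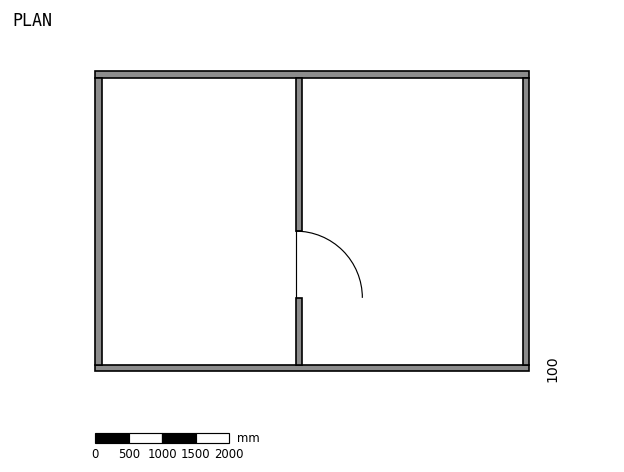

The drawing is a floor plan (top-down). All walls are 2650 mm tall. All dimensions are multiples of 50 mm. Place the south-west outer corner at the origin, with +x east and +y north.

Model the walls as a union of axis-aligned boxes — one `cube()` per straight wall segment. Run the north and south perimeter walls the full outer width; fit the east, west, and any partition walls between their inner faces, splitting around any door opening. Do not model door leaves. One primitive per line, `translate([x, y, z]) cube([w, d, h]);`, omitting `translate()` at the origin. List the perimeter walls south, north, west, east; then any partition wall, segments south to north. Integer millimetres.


cube([6500, 100, 2650]);
translate([0, 4400, 0]) cube([6500, 100, 2650]);
translate([0, 100, 0]) cube([100, 4300, 2650]);
translate([6400, 100, 0]) cube([100, 4300, 2650]);
translate([3000, 100, 0]) cube([100, 1000, 2650]);
translate([3000, 2100, 0]) cube([100, 2300, 2650]);


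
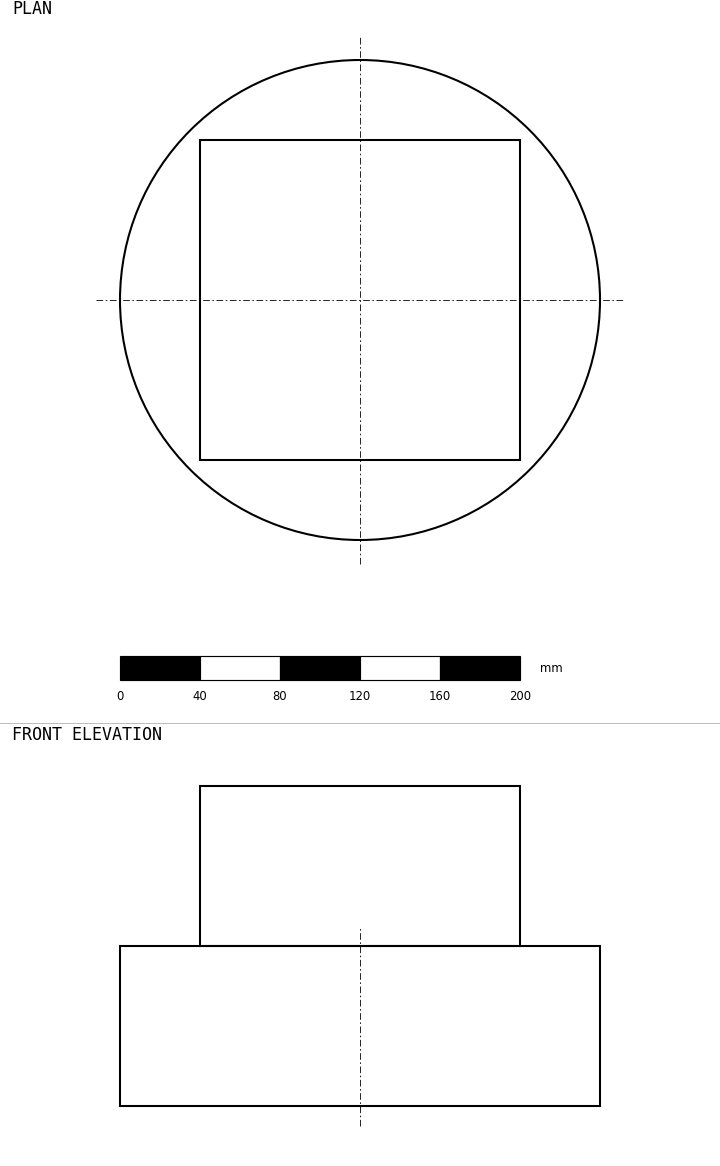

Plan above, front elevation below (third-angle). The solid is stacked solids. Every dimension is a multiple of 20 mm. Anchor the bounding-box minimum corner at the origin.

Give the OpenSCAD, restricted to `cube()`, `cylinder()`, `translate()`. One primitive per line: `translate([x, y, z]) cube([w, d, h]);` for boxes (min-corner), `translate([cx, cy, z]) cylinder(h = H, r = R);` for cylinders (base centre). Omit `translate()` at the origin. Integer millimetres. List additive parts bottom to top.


translate([120, 120, 0]) cylinder(h = 80, r = 120);
translate([40, 40, 80]) cube([160, 160, 80]);


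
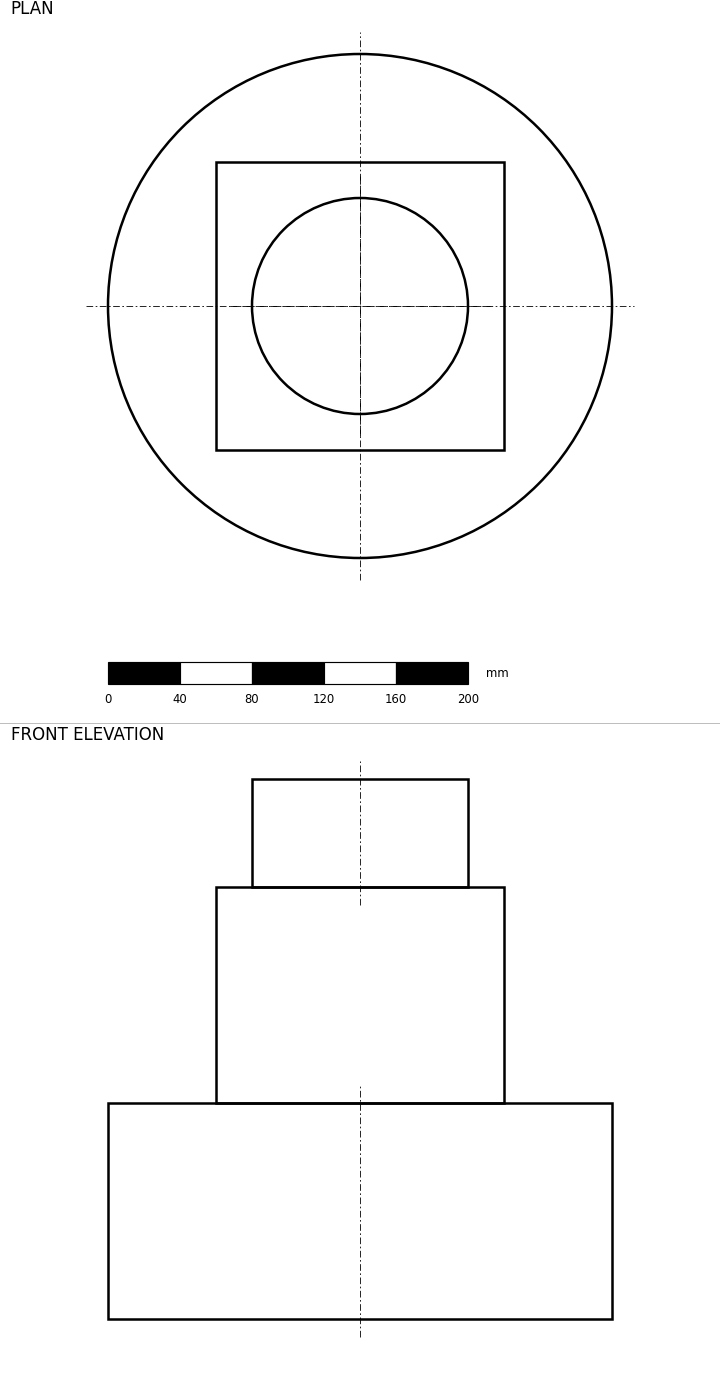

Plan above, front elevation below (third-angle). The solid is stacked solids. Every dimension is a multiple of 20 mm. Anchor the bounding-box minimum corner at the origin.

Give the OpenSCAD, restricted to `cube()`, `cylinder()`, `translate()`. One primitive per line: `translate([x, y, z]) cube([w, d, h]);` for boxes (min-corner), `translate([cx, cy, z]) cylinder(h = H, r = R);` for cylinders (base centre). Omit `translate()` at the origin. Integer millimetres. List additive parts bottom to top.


translate([140, 140, 0]) cylinder(h = 120, r = 140);
translate([60, 60, 120]) cube([160, 160, 120]);
translate([140, 140, 240]) cylinder(h = 60, r = 60);
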